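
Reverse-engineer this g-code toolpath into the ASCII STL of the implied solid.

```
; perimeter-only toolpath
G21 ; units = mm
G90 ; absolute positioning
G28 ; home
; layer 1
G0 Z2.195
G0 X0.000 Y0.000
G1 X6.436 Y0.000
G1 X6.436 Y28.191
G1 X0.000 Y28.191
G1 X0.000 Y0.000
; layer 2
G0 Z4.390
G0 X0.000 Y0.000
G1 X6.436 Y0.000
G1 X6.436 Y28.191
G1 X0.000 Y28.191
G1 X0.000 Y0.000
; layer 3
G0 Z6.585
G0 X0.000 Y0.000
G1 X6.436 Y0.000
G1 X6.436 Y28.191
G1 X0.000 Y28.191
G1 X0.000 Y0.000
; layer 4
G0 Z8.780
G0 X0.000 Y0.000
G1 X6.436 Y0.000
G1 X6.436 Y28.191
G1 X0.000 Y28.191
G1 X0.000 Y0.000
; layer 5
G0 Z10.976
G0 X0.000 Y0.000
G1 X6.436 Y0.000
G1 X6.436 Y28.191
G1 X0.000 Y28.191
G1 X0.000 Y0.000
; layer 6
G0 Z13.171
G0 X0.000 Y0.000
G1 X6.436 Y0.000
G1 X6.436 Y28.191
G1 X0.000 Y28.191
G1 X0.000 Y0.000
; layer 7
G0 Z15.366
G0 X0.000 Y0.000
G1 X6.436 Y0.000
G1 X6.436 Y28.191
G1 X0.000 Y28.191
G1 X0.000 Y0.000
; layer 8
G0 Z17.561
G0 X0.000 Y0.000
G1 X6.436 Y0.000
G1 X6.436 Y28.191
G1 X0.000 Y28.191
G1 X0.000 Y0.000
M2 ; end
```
solid part
  facet normal 0.0000 0.0000 -1.0000
    outer loop
      vertex 6.436 28.191 0.000
      vertex 6.436 0.000 0.000
      vertex 0.000 0.000 0.000
    endloop
  endfacet
  facet normal 0.0000 0.0000 -1.0000
    outer loop
      vertex 0.000 28.191 0.000
      vertex 6.436 28.191 0.000
      vertex 0.000 0.000 0.000
    endloop
  endfacet
  facet normal 0.0000 0.0000 1.0000
    outer loop
      vertex 0.000 0.000 17.561
      vertex 6.436 0.000 17.561
      vertex 6.436 28.191 17.561
    endloop
  endfacet
  facet normal 0.0000 0.0000 1.0000
    outer loop
      vertex 0.000 0.000 17.561
      vertex 6.436 28.191 17.561
      vertex 0.000 28.191 17.561
    endloop
  endfacet
  facet normal 0.0000 -1.0000 0.0000
    outer loop
      vertex 0.000 0.000 0.000
      vertex 6.436 0.000 0.000
      vertex 6.436 0.000 17.561
    endloop
  endfacet
  facet normal 0.0000 -1.0000 0.0000
    outer loop
      vertex 0.000 0.000 0.000
      vertex 6.436 0.000 17.561
      vertex 0.000 0.000 17.561
    endloop
  endfacet
  facet normal 0.0000 1.0000 0.0000
    outer loop
      vertex 6.436 28.191 17.561
      vertex 6.436 28.191 0.000
      vertex 0.000 28.191 0.000
    endloop
  endfacet
  facet normal 0.0000 1.0000 0.0000
    outer loop
      vertex 0.000 28.191 17.561
      vertex 6.436 28.191 17.561
      vertex 0.000 28.191 0.000
    endloop
  endfacet
  facet normal -1.0000 0.0000 0.0000
    outer loop
      vertex 0.000 28.191 17.561
      vertex 0.000 28.191 0.000
      vertex 0.000 0.000 0.000
    endloop
  endfacet
  facet normal -1.0000 0.0000 0.0000
    outer loop
      vertex 0.000 0.000 17.561
      vertex 0.000 28.191 17.561
      vertex 0.000 0.000 0.000
    endloop
  endfacet
  facet normal 1.0000 0.0000 0.0000
    outer loop
      vertex 6.436 0.000 0.000
      vertex 6.436 28.191 0.000
      vertex 6.436 28.191 17.561
    endloop
  endfacet
  facet normal 1.0000 0.0000 0.0000
    outer loop
      vertex 6.436 0.000 0.000
      vertex 6.436 28.191 17.561
      vertex 6.436 0.000 17.561
    endloop
  endfacet
endsolid part

The G0 Z moves step by Δz≈2.195 mm. Every layer's G1 loop is the same polygon, so the solid is a straight extrusion of it from z=0 to z≈17.6. Closing with flat bottom and top caps and triangulating gives 12 facets — a rectangular box, roughly 6.44 × 28.2 mm footprint and 17.6 mm tall.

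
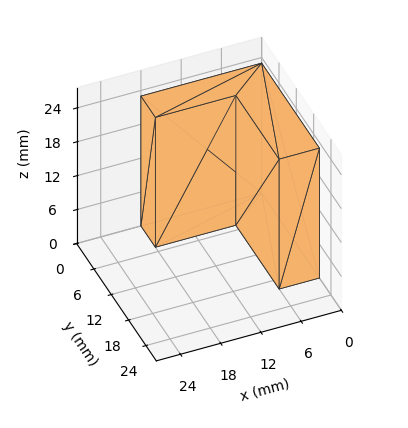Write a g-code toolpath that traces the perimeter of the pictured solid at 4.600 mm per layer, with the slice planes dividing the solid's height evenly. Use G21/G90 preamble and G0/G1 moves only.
Reading the render: the shape is an L-shaped prism: outer 18 × 20 mm, arm thicknesses ≈ 5 mm (horizontal) and 6 mm (vertical), extruded 23 mm in z (dimensions read to the nearest mm from the axis ticks). For the g-code, the solid's height is divided into equal slices at the stated Δz and each level perimeter traced with G1 moves after a G0 lift.

; perimeter-only toolpath
G21 ; units = mm
G90 ; absolute positioning
G28 ; home
; layer 1
G0 Z4.600
G0 X0.000 Y0.000
G1 X18.000 Y0.000
G1 X18.000 Y5.000
G1 X6.000 Y5.000
G1 X6.000 Y20.000
G1 X0.000 Y20.000
G1 X0.000 Y0.000
; layer 2
G0 Z9.200
G0 X0.000 Y0.000
G1 X18.000 Y0.000
G1 X18.000 Y5.000
G1 X6.000 Y5.000
G1 X6.000 Y20.000
G1 X0.000 Y20.000
G1 X0.000 Y0.000
; layer 3
G0 Z13.800
G0 X0.000 Y0.000
G1 X18.000 Y0.000
G1 X18.000 Y5.000
G1 X6.000 Y5.000
G1 X6.000 Y20.000
G1 X0.000 Y20.000
G1 X0.000 Y0.000
; layer 4
G0 Z18.400
G0 X0.000 Y0.000
G1 X18.000 Y0.000
G1 X18.000 Y5.000
G1 X6.000 Y5.000
G1 X6.000 Y20.000
G1 X0.000 Y20.000
G1 X0.000 Y0.000
; layer 5
G0 Z23.000
G0 X0.000 Y0.000
G1 X18.000 Y0.000
G1 X18.000 Y5.000
G1 X6.000 Y5.000
G1 X6.000 Y20.000
G1 X0.000 Y20.000
G1 X0.000 Y0.000
M2 ; end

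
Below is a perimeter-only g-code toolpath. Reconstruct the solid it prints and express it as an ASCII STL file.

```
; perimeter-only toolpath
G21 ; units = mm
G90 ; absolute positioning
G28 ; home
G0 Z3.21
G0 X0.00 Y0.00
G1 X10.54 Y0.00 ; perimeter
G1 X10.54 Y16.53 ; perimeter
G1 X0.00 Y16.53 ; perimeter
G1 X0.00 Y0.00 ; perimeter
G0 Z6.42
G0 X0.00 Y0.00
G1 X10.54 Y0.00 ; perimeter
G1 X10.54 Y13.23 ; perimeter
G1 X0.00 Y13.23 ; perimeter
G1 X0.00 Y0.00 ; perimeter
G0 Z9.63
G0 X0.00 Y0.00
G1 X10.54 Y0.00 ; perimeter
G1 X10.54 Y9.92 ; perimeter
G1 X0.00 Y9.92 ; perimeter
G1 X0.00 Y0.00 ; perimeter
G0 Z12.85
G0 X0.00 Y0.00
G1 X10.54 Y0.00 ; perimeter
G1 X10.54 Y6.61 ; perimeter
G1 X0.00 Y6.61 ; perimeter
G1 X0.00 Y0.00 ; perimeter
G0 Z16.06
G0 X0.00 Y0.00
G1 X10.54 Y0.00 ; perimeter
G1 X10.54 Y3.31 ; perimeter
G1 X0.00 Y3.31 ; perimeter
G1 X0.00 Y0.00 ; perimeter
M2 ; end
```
solid part
  facet normal 0.0000 0.0000 -1.0000
    outer loop
      vertex 10.54 19.84 0.00
      vertex 10.54 0.00 0.00
      vertex 0.00 0.00 0.00
    endloop
  endfacet
  facet normal 0.0000 0.0000 -1.0000
    outer loop
      vertex 0.00 19.84 0.00
      vertex 10.54 19.84 0.00
      vertex 0.00 0.00 0.00
    endloop
  endfacet
  facet normal 0.0000 -1.0000 0.0000
    outer loop
      vertex 0.00 0.00 0.00
      vertex 10.54 0.00 0.00
      vertex 10.54 0.00 19.27
    endloop
  endfacet
  facet normal 0.0000 -1.0000 0.0000
    outer loop
      vertex 0.00 0.00 0.00
      vertex 10.54 0.00 19.27
      vertex 0.00 0.00 19.27
    endloop
  endfacet
  facet normal 0.0000 0.6967 0.7173
    outer loop
      vertex 0.00 0.00 19.27
      vertex 10.54 0.00 19.27
      vertex 10.54 19.84 0.00
    endloop
  endfacet
  facet normal 0.0000 0.6967 0.7173
    outer loop
      vertex 0.00 0.00 19.27
      vertex 10.54 19.84 0.00
      vertex 0.00 19.84 0.00
    endloop
  endfacet
  facet normal -1.0000 0.0000 0.0000
    outer loop
      vertex 0.00 0.00 19.27
      vertex 0.00 19.84 0.00
      vertex 0.00 0.00 0.00
    endloop
  endfacet
  facet normal 1.0000 0.0000 0.0000
    outer loop
      vertex 10.54 0.00 0.00
      vertex 10.54 19.84 0.00
      vertex 10.54 0.00 19.27
    endloop
  endfacet
endsolid part

The G0 Z moves step by Δz≈3.21 mm. The G1 loops shrink linearly with z, so the solid tapers from its base footprint up to z≈19.3. Closing with a flat bottom cap and the tapered top and triangulating gives 8 facets — a wedge (ramp): 10.5 × 19.8 mm base, rising to 19.3 mm along the y=0 edge and sloping linearly to z=0 at y=19.8.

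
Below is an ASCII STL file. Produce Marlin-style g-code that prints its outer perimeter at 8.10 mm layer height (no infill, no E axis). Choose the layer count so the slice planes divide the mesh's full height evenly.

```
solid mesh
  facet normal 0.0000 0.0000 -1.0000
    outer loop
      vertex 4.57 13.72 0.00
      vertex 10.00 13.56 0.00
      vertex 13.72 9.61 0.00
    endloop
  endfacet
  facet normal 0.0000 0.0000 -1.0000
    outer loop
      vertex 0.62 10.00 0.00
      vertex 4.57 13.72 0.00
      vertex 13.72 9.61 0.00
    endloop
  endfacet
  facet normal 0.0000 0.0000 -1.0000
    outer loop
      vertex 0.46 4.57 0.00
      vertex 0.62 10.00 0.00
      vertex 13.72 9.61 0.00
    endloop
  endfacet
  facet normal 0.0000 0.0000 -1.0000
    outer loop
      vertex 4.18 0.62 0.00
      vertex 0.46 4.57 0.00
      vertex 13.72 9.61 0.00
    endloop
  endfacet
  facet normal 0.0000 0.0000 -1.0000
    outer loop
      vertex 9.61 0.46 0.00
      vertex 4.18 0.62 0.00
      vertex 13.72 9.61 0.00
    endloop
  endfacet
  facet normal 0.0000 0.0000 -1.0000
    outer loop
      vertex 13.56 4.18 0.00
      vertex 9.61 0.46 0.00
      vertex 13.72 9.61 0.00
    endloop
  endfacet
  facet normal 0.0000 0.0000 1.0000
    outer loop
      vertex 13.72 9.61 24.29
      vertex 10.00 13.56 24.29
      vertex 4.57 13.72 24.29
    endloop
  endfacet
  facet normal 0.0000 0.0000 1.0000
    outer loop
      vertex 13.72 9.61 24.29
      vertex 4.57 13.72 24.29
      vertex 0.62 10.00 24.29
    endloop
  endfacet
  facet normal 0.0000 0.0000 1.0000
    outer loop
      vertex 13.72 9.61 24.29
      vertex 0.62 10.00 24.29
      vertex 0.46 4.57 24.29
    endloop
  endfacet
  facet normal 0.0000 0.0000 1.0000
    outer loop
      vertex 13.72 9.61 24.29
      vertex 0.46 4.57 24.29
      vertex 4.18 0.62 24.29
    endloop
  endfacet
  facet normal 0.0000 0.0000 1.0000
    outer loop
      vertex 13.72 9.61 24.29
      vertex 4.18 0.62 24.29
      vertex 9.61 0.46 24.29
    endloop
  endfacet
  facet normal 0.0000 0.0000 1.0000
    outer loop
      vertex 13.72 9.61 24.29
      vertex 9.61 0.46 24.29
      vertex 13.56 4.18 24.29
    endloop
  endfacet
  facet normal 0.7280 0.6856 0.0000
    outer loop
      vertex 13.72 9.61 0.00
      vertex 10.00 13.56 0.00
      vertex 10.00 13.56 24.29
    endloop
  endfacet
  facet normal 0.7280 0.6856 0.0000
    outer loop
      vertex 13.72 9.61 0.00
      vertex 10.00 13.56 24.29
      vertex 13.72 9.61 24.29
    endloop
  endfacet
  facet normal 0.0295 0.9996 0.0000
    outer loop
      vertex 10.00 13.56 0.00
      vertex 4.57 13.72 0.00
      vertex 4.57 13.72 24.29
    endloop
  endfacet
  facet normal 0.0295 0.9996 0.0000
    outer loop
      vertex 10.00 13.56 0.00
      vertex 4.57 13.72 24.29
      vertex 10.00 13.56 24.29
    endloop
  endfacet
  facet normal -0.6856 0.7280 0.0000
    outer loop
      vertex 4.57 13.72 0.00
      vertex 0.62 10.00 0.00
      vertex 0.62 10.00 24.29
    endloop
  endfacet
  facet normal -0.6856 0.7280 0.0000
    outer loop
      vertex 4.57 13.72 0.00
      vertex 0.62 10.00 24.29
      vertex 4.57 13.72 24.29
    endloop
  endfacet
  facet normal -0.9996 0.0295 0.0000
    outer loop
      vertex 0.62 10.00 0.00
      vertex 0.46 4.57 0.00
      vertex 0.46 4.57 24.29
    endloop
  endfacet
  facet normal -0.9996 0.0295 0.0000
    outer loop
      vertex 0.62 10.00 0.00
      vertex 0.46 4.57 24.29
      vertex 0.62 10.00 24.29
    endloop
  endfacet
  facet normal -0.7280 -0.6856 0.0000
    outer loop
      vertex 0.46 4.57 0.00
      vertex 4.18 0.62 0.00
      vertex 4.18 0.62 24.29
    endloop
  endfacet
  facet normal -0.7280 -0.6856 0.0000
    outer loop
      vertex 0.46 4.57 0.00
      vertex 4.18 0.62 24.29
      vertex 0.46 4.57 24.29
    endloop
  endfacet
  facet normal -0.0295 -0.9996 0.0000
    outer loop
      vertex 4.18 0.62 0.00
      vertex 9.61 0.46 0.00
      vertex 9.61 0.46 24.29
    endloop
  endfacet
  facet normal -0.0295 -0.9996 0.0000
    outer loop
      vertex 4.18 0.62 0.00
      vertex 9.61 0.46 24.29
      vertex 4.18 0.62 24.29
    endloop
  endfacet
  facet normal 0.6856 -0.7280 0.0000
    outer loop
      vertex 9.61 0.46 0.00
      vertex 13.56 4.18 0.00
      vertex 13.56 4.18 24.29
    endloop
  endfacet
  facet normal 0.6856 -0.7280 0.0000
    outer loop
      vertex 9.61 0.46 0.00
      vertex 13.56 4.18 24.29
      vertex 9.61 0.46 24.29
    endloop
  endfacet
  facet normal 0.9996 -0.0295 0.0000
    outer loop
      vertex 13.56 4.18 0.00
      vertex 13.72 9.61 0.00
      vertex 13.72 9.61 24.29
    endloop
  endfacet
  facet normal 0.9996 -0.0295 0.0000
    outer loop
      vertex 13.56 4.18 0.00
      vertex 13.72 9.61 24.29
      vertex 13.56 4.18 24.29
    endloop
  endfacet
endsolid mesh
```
; perimeter-only toolpath
G21 ; units = mm
G90 ; absolute positioning
G28 ; home
; layer 1
G0 Z8.10
G0 X13.72 Y9.61
G1 X10.00 Y13.56
G1 X4.57 Y13.72
G1 X0.62 Y10.00
G1 X0.46 Y4.57
G1 X4.18 Y0.62
G1 X9.61 Y0.46
G1 X13.56 Y4.18
G1 X13.72 Y9.61
; layer 2
G0 Z16.19
G0 X13.72 Y9.61
G1 X10.00 Y13.56
G1 X4.57 Y13.72
G1 X0.62 Y10.00
G1 X0.46 Y4.57
G1 X4.18 Y0.62
G1 X9.61 Y0.46
G1 X13.56 Y4.18
G1 X13.72 Y9.61
; layer 3
G0 Z24.29
G0 X13.72 Y9.61
G1 X10.00 Y13.56
G1 X4.57 Y13.72
G1 X0.62 Y10.00
G1 X0.46 Y4.57
G1 X4.18 Y0.62
G1 X9.61 Y0.46
G1 X13.56 Y4.18
G1 X13.72 Y9.61
M2 ; end

The solid is a regular 8-sided prism (a cylinder approximated with 8 flat sides), circumscribed radius ≈ 7.09 mm, height ≈ 24.3 mm. Slicing at Δz = 8.10 mm — 3 equal slices spanning the solid's height, so layer i sits at z = i·h/3 — gives 3 non-empty perimeters. Each is a 8-segment closed polygon; G0 lifts to the layer z and rapids to the start vertex, then G1 traces the edges.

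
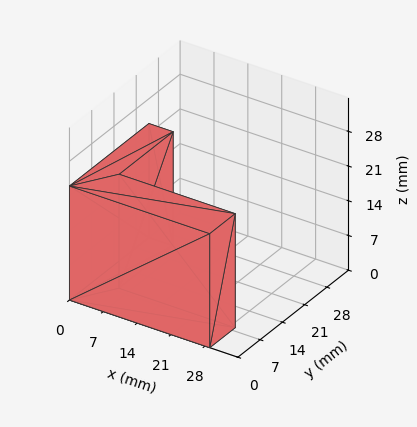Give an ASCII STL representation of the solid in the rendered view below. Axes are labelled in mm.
Reading the render: the shape is an L-shaped prism: outer 29 × 25 mm, arm thicknesses ≈ 8 mm (horizontal) and 5 mm (vertical), extruded 23 mm in z (dimensions read to the nearest mm from the axis ticks). For the STL, each face is triangulated and given an outward normal.

solid part
  facet normal 0.0000 0.0000 -1.0000
    outer loop
      vertex 29.00 8.00 0.00
      vertex 29.00 0.00 0.00
      vertex 0.00 0.00 0.00
    endloop
  endfacet
  facet normal 0.0000 0.0000 -1.0000
    outer loop
      vertex 5.00 8.00 0.00
      vertex 29.00 8.00 0.00
      vertex 0.00 0.00 0.00
    endloop
  endfacet
  facet normal 0.0000 0.0000 -1.0000
    outer loop
      vertex 5.00 25.00 0.00
      vertex 5.00 8.00 0.00
      vertex 0.00 0.00 0.00
    endloop
  endfacet
  facet normal 0.0000 0.0000 -1.0000
    outer loop
      vertex 0.00 25.00 0.00
      vertex 5.00 25.00 0.00
      vertex 0.00 0.00 0.00
    endloop
  endfacet
  facet normal 0.0000 0.0000 1.0000
    outer loop
      vertex 0.00 0.00 23.00
      vertex 29.00 0.00 23.00
      vertex 29.00 8.00 23.00
    endloop
  endfacet
  facet normal 0.0000 0.0000 1.0000
    outer loop
      vertex 0.00 0.00 23.00
      vertex 29.00 8.00 23.00
      vertex 5.00 8.00 23.00
    endloop
  endfacet
  facet normal 0.0000 0.0000 1.0000
    outer loop
      vertex 0.00 0.00 23.00
      vertex 5.00 8.00 23.00
      vertex 5.00 25.00 23.00
    endloop
  endfacet
  facet normal 0.0000 0.0000 1.0000
    outer loop
      vertex 0.00 0.00 23.00
      vertex 5.00 25.00 23.00
      vertex 0.00 25.00 23.00
    endloop
  endfacet
  facet normal 0.0000 -1.0000 0.0000
    outer loop
      vertex 0.00 0.00 0.00
      vertex 29.00 0.00 0.00
      vertex 29.00 0.00 23.00
    endloop
  endfacet
  facet normal 0.0000 -1.0000 0.0000
    outer loop
      vertex 0.00 0.00 0.00
      vertex 29.00 0.00 23.00
      vertex 0.00 0.00 23.00
    endloop
  endfacet
  facet normal 1.0000 0.0000 0.0000
    outer loop
      vertex 29.00 0.00 0.00
      vertex 29.00 8.00 0.00
      vertex 29.00 8.00 23.00
    endloop
  endfacet
  facet normal 1.0000 0.0000 0.0000
    outer loop
      vertex 29.00 0.00 0.00
      vertex 29.00 8.00 23.00
      vertex 29.00 0.00 23.00
    endloop
  endfacet
  facet normal 0.0000 1.0000 0.0000
    outer loop
      vertex 29.00 8.00 0.00
      vertex 5.00 8.00 0.00
      vertex 5.00 8.00 23.00
    endloop
  endfacet
  facet normal 0.0000 1.0000 0.0000
    outer loop
      vertex 29.00 8.00 0.00
      vertex 5.00 8.00 23.00
      vertex 29.00 8.00 23.00
    endloop
  endfacet
  facet normal 1.0000 0.0000 0.0000
    outer loop
      vertex 5.00 8.00 0.00
      vertex 5.00 25.00 0.00
      vertex 5.00 25.00 23.00
    endloop
  endfacet
  facet normal 1.0000 0.0000 0.0000
    outer loop
      vertex 5.00 8.00 0.00
      vertex 5.00 25.00 23.00
      vertex 5.00 8.00 23.00
    endloop
  endfacet
  facet normal 0.0000 1.0000 0.0000
    outer loop
      vertex 5.00 25.00 0.00
      vertex 0.00 25.00 0.00
      vertex 0.00 25.00 23.00
    endloop
  endfacet
  facet normal 0.0000 1.0000 0.0000
    outer loop
      vertex 5.00 25.00 0.00
      vertex 0.00 25.00 23.00
      vertex 5.00 25.00 23.00
    endloop
  endfacet
  facet normal -1.0000 0.0000 0.0000
    outer loop
      vertex 0.00 25.00 0.00
      vertex 0.00 0.00 0.00
      vertex 0.00 0.00 23.00
    endloop
  endfacet
  facet normal -1.0000 0.0000 0.0000
    outer loop
      vertex 0.00 25.00 0.00
      vertex 0.00 0.00 23.00
      vertex 0.00 25.00 23.00
    endloop
  endfacet
endsolid part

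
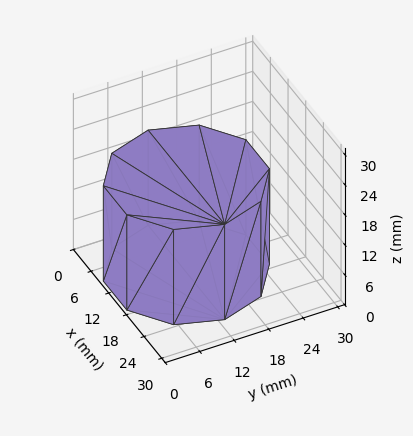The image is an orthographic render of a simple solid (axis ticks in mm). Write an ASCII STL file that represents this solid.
Reading the render: the shape is a regular 10-sided prism (a cylinder approximated with 10 flat sides), circumscribed radius ≈ 13 mm, height ≈ 19 mm (dimensions read to the nearest mm from the axis ticks). For the STL, each face is triangulated and given an outward normal.

solid part
  facet normal 0.0000 0.0000 -1.0000
    outer loop
      vertex 17.0 25.4 0.0
      vertex 23.5 20.6 0.0
      vertex 26.0 13.0 0.0
    endloop
  endfacet
  facet normal 0.0000 0.0000 -1.0000
    outer loop
      vertex 9.0 25.4 0.0
      vertex 17.0 25.4 0.0
      vertex 26.0 13.0 0.0
    endloop
  endfacet
  facet normal 0.0000 0.0000 -1.0000
    outer loop
      vertex 2.5 20.6 0.0
      vertex 9.0 25.4 0.0
      vertex 26.0 13.0 0.0
    endloop
  endfacet
  facet normal 0.0000 0.0000 -1.0000
    outer loop
      vertex 0.0 13.0 0.0
      vertex 2.5 20.6 0.0
      vertex 26.0 13.0 0.0
    endloop
  endfacet
  facet normal 0.0000 0.0000 -1.0000
    outer loop
      vertex 2.5 5.4 0.0
      vertex 0.0 13.0 0.0
      vertex 26.0 13.0 0.0
    endloop
  endfacet
  facet normal 0.0000 0.0000 -1.0000
    outer loop
      vertex 9.0 0.6 0.0
      vertex 2.5 5.4 0.0
      vertex 26.0 13.0 0.0
    endloop
  endfacet
  facet normal 0.0000 0.0000 -1.0000
    outer loop
      vertex 17.0 0.6 0.0
      vertex 9.0 0.6 0.0
      vertex 26.0 13.0 0.0
    endloop
  endfacet
  facet normal 0.0000 0.0000 -1.0000
    outer loop
      vertex 23.5 5.4 0.0
      vertex 17.0 0.6 0.0
      vertex 26.0 13.0 0.0
    endloop
  endfacet
  facet normal 0.0000 0.0000 1.0000
    outer loop
      vertex 26.0 13.0 19.0
      vertex 23.5 20.6 19.0
      vertex 17.0 25.4 19.0
    endloop
  endfacet
  facet normal 0.0000 0.0000 1.0000
    outer loop
      vertex 26.0 13.0 19.0
      vertex 17.0 25.4 19.0
      vertex 9.0 25.4 19.0
    endloop
  endfacet
  facet normal 0.0000 0.0000 1.0000
    outer loop
      vertex 26.0 13.0 19.0
      vertex 9.0 25.4 19.0
      vertex 2.5 20.6 19.0
    endloop
  endfacet
  facet normal 0.0000 0.0000 1.0000
    outer loop
      vertex 26.0 13.0 19.0
      vertex 2.5 20.6 19.0
      vertex 0.0 13.0 19.0
    endloop
  endfacet
  facet normal 0.0000 0.0000 1.0000
    outer loop
      vertex 26.0 13.0 19.0
      vertex 0.0 13.0 19.0
      vertex 2.5 5.4 19.0
    endloop
  endfacet
  facet normal 0.0000 0.0000 1.0000
    outer loop
      vertex 26.0 13.0 19.0
      vertex 2.5 5.4 19.0
      vertex 9.0 0.6 19.0
    endloop
  endfacet
  facet normal 0.0000 0.0000 1.0000
    outer loop
      vertex 26.0 13.0 19.0
      vertex 9.0 0.6 19.0
      vertex 17.0 0.6 19.0
    endloop
  endfacet
  facet normal 0.0000 0.0000 1.0000
    outer loop
      vertex 26.0 13.0 19.0
      vertex 17.0 0.6 19.0
      vertex 23.5 5.4 19.0
    endloop
  endfacet
  facet normal 0.9499 0.3125 0.0000
    outer loop
      vertex 26.0 13.0 0.0
      vertex 23.5 20.6 0.0
      vertex 23.5 20.6 19.0
    endloop
  endfacet
  facet normal 0.9499 0.3125 0.0000
    outer loop
      vertex 26.0 13.0 0.0
      vertex 23.5 20.6 19.0
      vertex 26.0 13.0 19.0
    endloop
  endfacet
  facet normal 0.5940 0.8044 0.0000
    outer loop
      vertex 23.5 20.6 0.0
      vertex 17.0 25.4 0.0
      vertex 17.0 25.4 19.0
    endloop
  endfacet
  facet normal 0.5940 0.8044 0.0000
    outer loop
      vertex 23.5 20.6 0.0
      vertex 17.0 25.4 19.0
      vertex 23.5 20.6 19.0
    endloop
  endfacet
  facet normal 0.0000 1.0000 0.0000
    outer loop
      vertex 17.0 25.4 0.0
      vertex 9.0 25.4 0.0
      vertex 9.0 25.4 19.0
    endloop
  endfacet
  facet normal 0.0000 1.0000 0.0000
    outer loop
      vertex 17.0 25.4 0.0
      vertex 9.0 25.4 19.0
      vertex 17.0 25.4 19.0
    endloop
  endfacet
  facet normal -0.5940 0.8044 0.0000
    outer loop
      vertex 9.0 25.4 0.0
      vertex 2.5 20.6 0.0
      vertex 2.5 20.6 19.0
    endloop
  endfacet
  facet normal -0.5940 0.8044 0.0000
    outer loop
      vertex 9.0 25.4 0.0
      vertex 2.5 20.6 19.0
      vertex 9.0 25.4 19.0
    endloop
  endfacet
  facet normal -0.9499 0.3125 0.0000
    outer loop
      vertex 2.5 20.6 0.0
      vertex 0.0 13.0 0.0
      vertex 0.0 13.0 19.0
    endloop
  endfacet
  facet normal -0.9499 0.3125 0.0000
    outer loop
      vertex 2.5 20.6 0.0
      vertex 0.0 13.0 19.0
      vertex 2.5 20.6 19.0
    endloop
  endfacet
  facet normal -0.9499 -0.3125 0.0000
    outer loop
      vertex 0.0 13.0 0.0
      vertex 2.5 5.4 0.0
      vertex 2.5 5.4 19.0
    endloop
  endfacet
  facet normal -0.9499 -0.3125 0.0000
    outer loop
      vertex 0.0 13.0 0.0
      vertex 2.5 5.4 19.0
      vertex 0.0 13.0 19.0
    endloop
  endfacet
  facet normal -0.5940 -0.8044 0.0000
    outer loop
      vertex 2.5 5.4 0.0
      vertex 9.0 0.6 0.0
      vertex 9.0 0.6 19.0
    endloop
  endfacet
  facet normal -0.5940 -0.8044 0.0000
    outer loop
      vertex 2.5 5.4 0.0
      vertex 9.0 0.6 19.0
      vertex 2.5 5.4 19.0
    endloop
  endfacet
  facet normal 0.0000 -1.0000 0.0000
    outer loop
      vertex 9.0 0.6 0.0
      vertex 17.0 0.6 0.0
      vertex 17.0 0.6 19.0
    endloop
  endfacet
  facet normal 0.0000 -1.0000 0.0000
    outer loop
      vertex 9.0 0.6 0.0
      vertex 17.0 0.6 19.0
      vertex 9.0 0.6 19.0
    endloop
  endfacet
  facet normal 0.5940 -0.8044 0.0000
    outer loop
      vertex 17.0 0.6 0.0
      vertex 23.5 5.4 0.0
      vertex 23.5 5.4 19.0
    endloop
  endfacet
  facet normal 0.5940 -0.8044 0.0000
    outer loop
      vertex 17.0 0.6 0.0
      vertex 23.5 5.4 19.0
      vertex 17.0 0.6 19.0
    endloop
  endfacet
  facet normal 0.9499 -0.3125 0.0000
    outer loop
      vertex 23.5 5.4 0.0
      vertex 26.0 13.0 0.0
      vertex 26.0 13.0 19.0
    endloop
  endfacet
  facet normal 0.9499 -0.3125 0.0000
    outer loop
      vertex 23.5 5.4 0.0
      vertex 26.0 13.0 19.0
      vertex 23.5 5.4 19.0
    endloop
  endfacet
endsolid part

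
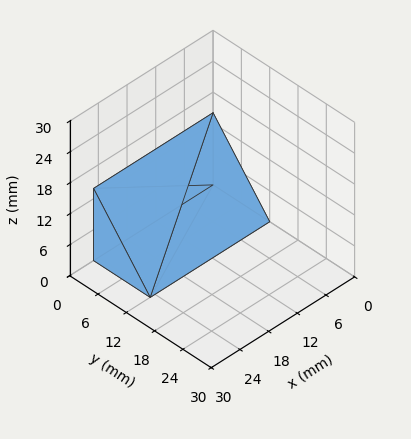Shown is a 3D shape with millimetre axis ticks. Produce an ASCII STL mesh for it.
Reading the render: the shape is a wedge (ramp): 25 × 12 mm base, rising to 14 mm along the y=0 edge and sloping linearly to z=0 at y=12 (dimensions read to the nearest mm from the axis ticks). For the STL, each face is triangulated and given an outward normal.

solid part
  facet normal 0.0000 0.0000 -1.0000
    outer loop
      vertex 25.0 12.0 0.0
      vertex 25.0 0.0 0.0
      vertex 0.0 0.0 0.0
    endloop
  endfacet
  facet normal 0.0000 0.0000 -1.0000
    outer loop
      vertex 0.0 12.0 0.0
      vertex 25.0 12.0 0.0
      vertex 0.0 0.0 0.0
    endloop
  endfacet
  facet normal 0.0000 -1.0000 0.0000
    outer loop
      vertex 0.0 0.0 0.0
      vertex 25.0 0.0 0.0
      vertex 25.0 0.0 14.0
    endloop
  endfacet
  facet normal 0.0000 -1.0000 0.0000
    outer loop
      vertex 0.0 0.0 0.0
      vertex 25.0 0.0 14.0
      vertex 0.0 0.0 14.0
    endloop
  endfacet
  facet normal 0.0000 0.7593 0.6508
    outer loop
      vertex 0.0 0.0 14.0
      vertex 25.0 0.0 14.0
      vertex 25.0 12.0 0.0
    endloop
  endfacet
  facet normal 0.0000 0.7593 0.6508
    outer loop
      vertex 0.0 0.0 14.0
      vertex 25.0 12.0 0.0
      vertex 0.0 12.0 0.0
    endloop
  endfacet
  facet normal -1.0000 0.0000 0.0000
    outer loop
      vertex 0.0 0.0 14.0
      vertex 0.0 12.0 0.0
      vertex 0.0 0.0 0.0
    endloop
  endfacet
  facet normal 1.0000 0.0000 0.0000
    outer loop
      vertex 25.0 0.0 0.0
      vertex 25.0 12.0 0.0
      vertex 25.0 0.0 14.0
    endloop
  endfacet
endsolid part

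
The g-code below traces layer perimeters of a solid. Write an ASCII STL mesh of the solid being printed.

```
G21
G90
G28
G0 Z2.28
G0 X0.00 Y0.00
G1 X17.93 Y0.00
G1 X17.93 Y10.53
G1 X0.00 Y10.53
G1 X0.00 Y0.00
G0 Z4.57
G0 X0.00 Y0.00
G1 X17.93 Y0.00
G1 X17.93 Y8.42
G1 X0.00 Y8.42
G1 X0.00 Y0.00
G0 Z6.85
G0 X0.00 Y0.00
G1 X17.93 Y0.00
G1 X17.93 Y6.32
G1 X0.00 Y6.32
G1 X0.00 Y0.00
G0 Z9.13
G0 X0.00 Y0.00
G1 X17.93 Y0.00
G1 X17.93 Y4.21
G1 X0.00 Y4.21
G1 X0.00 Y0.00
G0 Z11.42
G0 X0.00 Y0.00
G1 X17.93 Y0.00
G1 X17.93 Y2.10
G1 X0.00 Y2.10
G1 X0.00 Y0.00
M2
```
solid part
  facet normal 0.0000 0.0000 -1.0000
    outer loop
      vertex 17.93 12.63 0.00
      vertex 17.93 0.00 0.00
      vertex 0.00 0.00 0.00
    endloop
  endfacet
  facet normal 0.0000 0.0000 -1.0000
    outer loop
      vertex 0.00 12.63 0.00
      vertex 17.93 12.63 0.00
      vertex 0.00 0.00 0.00
    endloop
  endfacet
  facet normal 0.0000 -1.0000 0.0000
    outer loop
      vertex 0.00 0.00 0.00
      vertex 17.93 0.00 0.00
      vertex 17.93 0.00 13.70
    endloop
  endfacet
  facet normal 0.0000 -1.0000 0.0000
    outer loop
      vertex 0.00 0.00 0.00
      vertex 17.93 0.00 13.70
      vertex 0.00 0.00 13.70
    endloop
  endfacet
  facet normal 0.0000 0.7352 0.6778
    outer loop
      vertex 0.00 0.00 13.70
      vertex 17.93 0.00 13.70
      vertex 17.93 12.63 0.00
    endloop
  endfacet
  facet normal 0.0000 0.7352 0.6778
    outer loop
      vertex 0.00 0.00 13.70
      vertex 17.93 12.63 0.00
      vertex 0.00 12.63 0.00
    endloop
  endfacet
  facet normal -1.0000 0.0000 0.0000
    outer loop
      vertex 0.00 0.00 13.70
      vertex 0.00 12.63 0.00
      vertex 0.00 0.00 0.00
    endloop
  endfacet
  facet normal 1.0000 0.0000 0.0000
    outer loop
      vertex 17.93 0.00 0.00
      vertex 17.93 12.63 0.00
      vertex 17.93 0.00 13.70
    endloop
  endfacet
endsolid part

The G0 Z moves step by Δz≈2.28 mm. The G1 loops shrink linearly with z, so the solid tapers from its base footprint up to z≈13.7. Closing with a flat bottom cap and the tapered top and triangulating gives 8 facets — a wedge (ramp): 17.9 × 12.6 mm base, rising to 13.7 mm along the y=0 edge and sloping linearly to z=0 at y=12.6.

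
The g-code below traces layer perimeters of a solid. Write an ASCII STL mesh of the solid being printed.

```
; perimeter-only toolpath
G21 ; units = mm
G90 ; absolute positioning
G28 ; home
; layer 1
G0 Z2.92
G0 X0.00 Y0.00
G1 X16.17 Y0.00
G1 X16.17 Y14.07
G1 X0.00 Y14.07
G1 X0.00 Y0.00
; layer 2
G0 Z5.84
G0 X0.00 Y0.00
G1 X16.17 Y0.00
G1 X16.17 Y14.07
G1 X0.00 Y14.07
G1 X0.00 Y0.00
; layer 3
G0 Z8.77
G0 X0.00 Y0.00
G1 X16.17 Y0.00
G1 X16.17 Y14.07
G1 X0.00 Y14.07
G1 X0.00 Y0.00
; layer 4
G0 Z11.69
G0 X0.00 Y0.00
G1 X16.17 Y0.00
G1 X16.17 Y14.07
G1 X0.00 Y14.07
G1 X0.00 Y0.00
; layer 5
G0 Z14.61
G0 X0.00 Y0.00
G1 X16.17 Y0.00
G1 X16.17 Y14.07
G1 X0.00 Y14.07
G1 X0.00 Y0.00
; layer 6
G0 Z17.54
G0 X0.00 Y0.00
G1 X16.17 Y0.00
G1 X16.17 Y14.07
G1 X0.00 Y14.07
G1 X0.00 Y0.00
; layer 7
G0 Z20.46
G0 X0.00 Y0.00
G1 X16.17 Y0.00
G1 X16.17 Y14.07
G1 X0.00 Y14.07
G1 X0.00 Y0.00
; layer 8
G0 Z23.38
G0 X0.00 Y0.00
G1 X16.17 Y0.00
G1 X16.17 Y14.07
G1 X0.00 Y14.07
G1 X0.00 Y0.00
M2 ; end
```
solid part
  facet normal 0.0000 0.0000 -1.0000
    outer loop
      vertex 16.17 14.07 0.00
      vertex 16.17 0.00 0.00
      vertex 0.00 0.00 0.00
    endloop
  endfacet
  facet normal 0.0000 0.0000 -1.0000
    outer loop
      vertex 0.00 14.07 0.00
      vertex 16.17 14.07 0.00
      vertex 0.00 0.00 0.00
    endloop
  endfacet
  facet normal 0.0000 0.0000 1.0000
    outer loop
      vertex 0.00 0.00 23.38
      vertex 16.17 0.00 23.38
      vertex 16.17 14.07 23.38
    endloop
  endfacet
  facet normal 0.0000 0.0000 1.0000
    outer loop
      vertex 0.00 0.00 23.38
      vertex 16.17 14.07 23.38
      vertex 0.00 14.07 23.38
    endloop
  endfacet
  facet normal 0.0000 -1.0000 0.0000
    outer loop
      vertex 0.00 0.00 0.00
      vertex 16.17 0.00 0.00
      vertex 16.17 0.00 23.38
    endloop
  endfacet
  facet normal 0.0000 -1.0000 0.0000
    outer loop
      vertex 0.00 0.00 0.00
      vertex 16.17 0.00 23.38
      vertex 0.00 0.00 23.38
    endloop
  endfacet
  facet normal 0.0000 1.0000 0.0000
    outer loop
      vertex 16.17 14.07 23.38
      vertex 16.17 14.07 0.00
      vertex 0.00 14.07 0.00
    endloop
  endfacet
  facet normal 0.0000 1.0000 0.0000
    outer loop
      vertex 0.00 14.07 23.38
      vertex 16.17 14.07 23.38
      vertex 0.00 14.07 0.00
    endloop
  endfacet
  facet normal -1.0000 0.0000 0.0000
    outer loop
      vertex 0.00 14.07 23.38
      vertex 0.00 14.07 0.00
      vertex 0.00 0.00 0.00
    endloop
  endfacet
  facet normal -1.0000 0.0000 0.0000
    outer loop
      vertex 0.00 0.00 23.38
      vertex 0.00 14.07 23.38
      vertex 0.00 0.00 0.00
    endloop
  endfacet
  facet normal 1.0000 0.0000 0.0000
    outer loop
      vertex 16.17 0.00 0.00
      vertex 16.17 14.07 0.00
      vertex 16.17 14.07 23.38
    endloop
  endfacet
  facet normal 1.0000 0.0000 0.0000
    outer loop
      vertex 16.17 0.00 0.00
      vertex 16.17 14.07 23.38
      vertex 16.17 0.00 23.38
    endloop
  endfacet
endsolid part

The G0 Z moves step by Δz≈2.92 mm. Every layer's G1 loop is the same polygon, so the solid is a straight extrusion of it from z=0 to z≈23.4. Closing with flat bottom and top caps and triangulating gives 12 facets — a rectangular box, roughly 16.2 × 14.1 mm footprint and 23.4 mm tall.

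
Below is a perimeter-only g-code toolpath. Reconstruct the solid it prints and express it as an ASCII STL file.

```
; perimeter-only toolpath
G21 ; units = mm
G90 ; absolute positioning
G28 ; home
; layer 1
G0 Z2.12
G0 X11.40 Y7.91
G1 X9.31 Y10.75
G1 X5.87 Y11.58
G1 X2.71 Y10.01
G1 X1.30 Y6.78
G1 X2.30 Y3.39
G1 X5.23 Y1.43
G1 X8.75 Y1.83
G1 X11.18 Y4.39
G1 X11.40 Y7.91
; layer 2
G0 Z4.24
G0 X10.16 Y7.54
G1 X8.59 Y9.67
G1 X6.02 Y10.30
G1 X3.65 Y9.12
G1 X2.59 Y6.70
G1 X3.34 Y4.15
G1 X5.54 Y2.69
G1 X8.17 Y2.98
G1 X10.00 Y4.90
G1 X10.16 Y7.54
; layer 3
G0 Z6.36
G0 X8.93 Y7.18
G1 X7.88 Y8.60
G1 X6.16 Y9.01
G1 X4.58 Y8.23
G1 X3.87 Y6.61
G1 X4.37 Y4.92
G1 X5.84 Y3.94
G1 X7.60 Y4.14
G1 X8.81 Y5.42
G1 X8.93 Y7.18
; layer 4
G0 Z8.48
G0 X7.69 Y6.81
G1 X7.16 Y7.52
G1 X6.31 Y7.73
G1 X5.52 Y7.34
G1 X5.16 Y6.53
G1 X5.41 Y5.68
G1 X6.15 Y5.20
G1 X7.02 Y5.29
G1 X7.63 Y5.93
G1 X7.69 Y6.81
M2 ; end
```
solid part
  facet normal 0.0000 0.0000 -1.0000
    outer loop
      vertex 5.73 12.86 0.00
      vertex 10.02 11.82 0.00
      vertex 12.64 8.27 0.00
    endloop
  endfacet
  facet normal 0.0000 0.0000 -1.0000
    outer loop
      vertex 1.78 10.90 0.00
      vertex 5.73 12.86 0.00
      vertex 12.64 8.27 0.00
    endloop
  endfacet
  facet normal 0.0000 0.0000 -1.0000
    outer loop
      vertex 0.01 6.86 0.00
      vertex 1.78 10.90 0.00
      vertex 12.64 8.27 0.00
    endloop
  endfacet
  facet normal 0.0000 0.0000 -1.0000
    outer loop
      vertex 1.26 2.62 0.00
      vertex 0.01 6.86 0.00
      vertex 12.64 8.27 0.00
    endloop
  endfacet
  facet normal 0.0000 0.0000 -1.0000
    outer loop
      vertex 4.93 0.18 0.00
      vertex 1.26 2.62 0.00
      vertex 12.64 8.27 0.00
    endloop
  endfacet
  facet normal 0.0000 0.0000 -1.0000
    outer loop
      vertex 9.32 0.67 0.00
      vertex 4.93 0.18 0.00
      vertex 12.64 8.27 0.00
    endloop
  endfacet
  facet normal 0.0000 0.0000 -1.0000
    outer loop
      vertex 12.36 3.87 0.00
      vertex 9.32 0.67 0.00
      vertex 12.64 8.27 0.00
    endloop
  endfacet
  facet normal 0.6985 0.5155 0.4964
    outer loop
      vertex 12.64 8.27 0.00
      vertex 10.02 11.82 0.00
      vertex 6.45 6.45 10.60
    endloop
  endfacet
  facet normal 0.2045 0.8437 0.4963
    outer loop
      vertex 10.02 11.82 0.00
      vertex 5.73 12.86 0.00
      vertex 6.45 6.45 10.60
    endloop
  endfacet
  facet normal -0.3858 0.7776 0.4964
    outer loop
      vertex 5.73 12.86 0.00
      vertex 1.78 10.90 0.00
      vertex 6.45 6.45 10.60
    endloop
  endfacet
  facet normal -0.7951 0.3483 0.4965
    outer loop
      vertex 1.78 10.90 0.00
      vertex 0.01 6.86 0.00
      vertex 6.45 6.45 10.60
    endloop
  endfacet
  facet normal -0.8327 -0.2455 0.4964
    outer loop
      vertex 0.01 6.86 0.00
      vertex 1.26 2.62 0.00
      vertex 6.45 6.45 10.60
    endloop
  endfacet
  facet normal -0.4806 -0.7229 0.4965
    outer loop
      vertex 1.26 2.62 0.00
      vertex 4.93 0.18 0.00
      vertex 6.45 6.45 10.60
    endloop
  endfacet
  facet normal 0.0963 -0.8627 0.4965
    outer loop
      vertex 4.93 0.18 0.00
      vertex 9.32 0.67 0.00
      vertex 6.45 6.45 10.60
    endloop
  endfacet
  facet normal 0.6294 -0.5979 0.4964
    outer loop
      vertex 9.32 0.67 0.00
      vertex 12.36 3.87 0.00
      vertex 6.45 6.45 10.60
    endloop
  endfacet
  facet normal 0.8663 -0.0551 0.4964
    outer loop
      vertex 12.36 3.87 0.00
      vertex 12.64 8.27 0.00
      vertex 6.45 6.45 10.60
    endloop
  endfacet
endsolid part

The G0 Z moves step by Δz≈2.12 mm. The G1 loops shrink linearly with z, so the solid tapers from its base footprint up to z≈10.6. Closing with a flat bottom cap and the tapered top and triangulating gives 16 facets — a regular 9-sided pyramid, base circumscribed radius ≈ 6.45 mm, apex at z ≈ 10.6 mm.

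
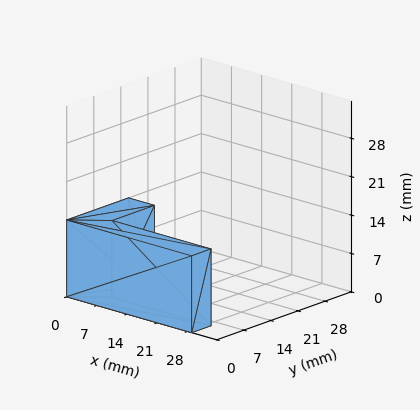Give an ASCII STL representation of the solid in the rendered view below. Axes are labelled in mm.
Reading the render: the shape is an L-shaped prism: outer 29 × 16 mm, arm thicknesses ≈ 5 mm (horizontal) and 6 mm (vertical), extruded 14 mm in z (dimensions read to the nearest mm from the axis ticks). For the STL, each face is triangulated and given an outward normal.

solid part
  facet normal 0.0000 0.0000 -1.0000
    outer loop
      vertex 29.0 5.0 0.0
      vertex 29.0 0.0 0.0
      vertex 0.0 0.0 0.0
    endloop
  endfacet
  facet normal 0.0000 0.0000 -1.0000
    outer loop
      vertex 6.0 5.0 0.0
      vertex 29.0 5.0 0.0
      vertex 0.0 0.0 0.0
    endloop
  endfacet
  facet normal 0.0000 0.0000 -1.0000
    outer loop
      vertex 6.0 16.0 0.0
      vertex 6.0 5.0 0.0
      vertex 0.0 0.0 0.0
    endloop
  endfacet
  facet normal 0.0000 0.0000 -1.0000
    outer loop
      vertex 0.0 16.0 0.0
      vertex 6.0 16.0 0.0
      vertex 0.0 0.0 0.0
    endloop
  endfacet
  facet normal 0.0000 0.0000 1.0000
    outer loop
      vertex 0.0 0.0 14.0
      vertex 29.0 0.0 14.0
      vertex 29.0 5.0 14.0
    endloop
  endfacet
  facet normal 0.0000 0.0000 1.0000
    outer loop
      vertex 0.0 0.0 14.0
      vertex 29.0 5.0 14.0
      vertex 6.0 5.0 14.0
    endloop
  endfacet
  facet normal 0.0000 0.0000 1.0000
    outer loop
      vertex 0.0 0.0 14.0
      vertex 6.0 5.0 14.0
      vertex 6.0 16.0 14.0
    endloop
  endfacet
  facet normal 0.0000 0.0000 1.0000
    outer loop
      vertex 0.0 0.0 14.0
      vertex 6.0 16.0 14.0
      vertex 0.0 16.0 14.0
    endloop
  endfacet
  facet normal 0.0000 -1.0000 0.0000
    outer loop
      vertex 0.0 0.0 0.0
      vertex 29.0 0.0 0.0
      vertex 29.0 0.0 14.0
    endloop
  endfacet
  facet normal 0.0000 -1.0000 0.0000
    outer loop
      vertex 0.0 0.0 0.0
      vertex 29.0 0.0 14.0
      vertex 0.0 0.0 14.0
    endloop
  endfacet
  facet normal 1.0000 0.0000 0.0000
    outer loop
      vertex 29.0 0.0 0.0
      vertex 29.0 5.0 0.0
      vertex 29.0 5.0 14.0
    endloop
  endfacet
  facet normal 1.0000 0.0000 0.0000
    outer loop
      vertex 29.0 0.0 0.0
      vertex 29.0 5.0 14.0
      vertex 29.0 0.0 14.0
    endloop
  endfacet
  facet normal 0.0000 1.0000 0.0000
    outer loop
      vertex 29.0 5.0 0.0
      vertex 6.0 5.0 0.0
      vertex 6.0 5.0 14.0
    endloop
  endfacet
  facet normal 0.0000 1.0000 0.0000
    outer loop
      vertex 29.0 5.0 0.0
      vertex 6.0 5.0 14.0
      vertex 29.0 5.0 14.0
    endloop
  endfacet
  facet normal 1.0000 0.0000 0.0000
    outer loop
      vertex 6.0 5.0 0.0
      vertex 6.0 16.0 0.0
      vertex 6.0 16.0 14.0
    endloop
  endfacet
  facet normal 1.0000 0.0000 0.0000
    outer loop
      vertex 6.0 5.0 0.0
      vertex 6.0 16.0 14.0
      vertex 6.0 5.0 14.0
    endloop
  endfacet
  facet normal 0.0000 1.0000 0.0000
    outer loop
      vertex 6.0 16.0 0.0
      vertex 0.0 16.0 0.0
      vertex 0.0 16.0 14.0
    endloop
  endfacet
  facet normal 0.0000 1.0000 0.0000
    outer loop
      vertex 6.0 16.0 0.0
      vertex 0.0 16.0 14.0
      vertex 6.0 16.0 14.0
    endloop
  endfacet
  facet normal -1.0000 0.0000 0.0000
    outer loop
      vertex 0.0 16.0 0.0
      vertex 0.0 0.0 0.0
      vertex 0.0 0.0 14.0
    endloop
  endfacet
  facet normal -1.0000 0.0000 0.0000
    outer loop
      vertex 0.0 16.0 0.0
      vertex 0.0 0.0 14.0
      vertex 0.0 16.0 14.0
    endloop
  endfacet
endsolid part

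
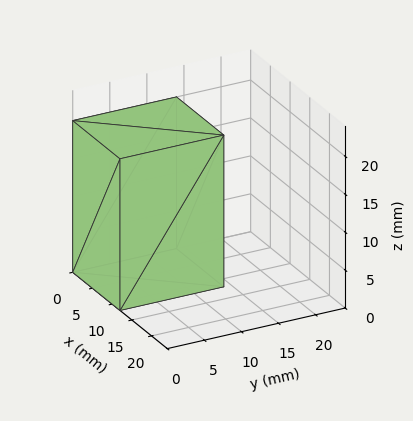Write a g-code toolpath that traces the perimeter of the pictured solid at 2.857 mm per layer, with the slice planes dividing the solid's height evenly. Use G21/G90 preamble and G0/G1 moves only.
Reading the render: the shape is a rectangular box, roughly 12 × 14 mm footprint and 20 mm tall (dimensions read to the nearest mm from the axis ticks). For the g-code, the solid's height is divided into equal slices at the stated Δz and each level perimeter traced with G1 moves after a G0 lift.

; perimeter-only toolpath
G21 ; units = mm
G90 ; absolute positioning
G28 ; home
; layer 1
G0 Z2.857
G0 X0.000 Y0.000
G1 X12.000 Y0.000
G1 X12.000 Y14.000
G1 X0.000 Y14.000
G1 X0.000 Y0.000
; layer 2
G0 Z5.714
G0 X0.000 Y0.000
G1 X12.000 Y0.000
G1 X12.000 Y14.000
G1 X0.000 Y14.000
G1 X0.000 Y0.000
; layer 3
G0 Z8.571
G0 X0.000 Y0.000
G1 X12.000 Y0.000
G1 X12.000 Y14.000
G1 X0.000 Y14.000
G1 X0.000 Y0.000
; layer 4
G0 Z11.429
G0 X0.000 Y0.000
G1 X12.000 Y0.000
G1 X12.000 Y14.000
G1 X0.000 Y14.000
G1 X0.000 Y0.000
; layer 5
G0 Z14.286
G0 X0.000 Y0.000
G1 X12.000 Y0.000
G1 X12.000 Y14.000
G1 X0.000 Y14.000
G1 X0.000 Y0.000
; layer 6
G0 Z17.143
G0 X0.000 Y0.000
G1 X12.000 Y0.000
G1 X12.000 Y14.000
G1 X0.000 Y14.000
G1 X0.000 Y0.000
; layer 7
G0 Z20.000
G0 X0.000 Y0.000
G1 X12.000 Y0.000
G1 X12.000 Y14.000
G1 X0.000 Y14.000
G1 X0.000 Y0.000
M2 ; end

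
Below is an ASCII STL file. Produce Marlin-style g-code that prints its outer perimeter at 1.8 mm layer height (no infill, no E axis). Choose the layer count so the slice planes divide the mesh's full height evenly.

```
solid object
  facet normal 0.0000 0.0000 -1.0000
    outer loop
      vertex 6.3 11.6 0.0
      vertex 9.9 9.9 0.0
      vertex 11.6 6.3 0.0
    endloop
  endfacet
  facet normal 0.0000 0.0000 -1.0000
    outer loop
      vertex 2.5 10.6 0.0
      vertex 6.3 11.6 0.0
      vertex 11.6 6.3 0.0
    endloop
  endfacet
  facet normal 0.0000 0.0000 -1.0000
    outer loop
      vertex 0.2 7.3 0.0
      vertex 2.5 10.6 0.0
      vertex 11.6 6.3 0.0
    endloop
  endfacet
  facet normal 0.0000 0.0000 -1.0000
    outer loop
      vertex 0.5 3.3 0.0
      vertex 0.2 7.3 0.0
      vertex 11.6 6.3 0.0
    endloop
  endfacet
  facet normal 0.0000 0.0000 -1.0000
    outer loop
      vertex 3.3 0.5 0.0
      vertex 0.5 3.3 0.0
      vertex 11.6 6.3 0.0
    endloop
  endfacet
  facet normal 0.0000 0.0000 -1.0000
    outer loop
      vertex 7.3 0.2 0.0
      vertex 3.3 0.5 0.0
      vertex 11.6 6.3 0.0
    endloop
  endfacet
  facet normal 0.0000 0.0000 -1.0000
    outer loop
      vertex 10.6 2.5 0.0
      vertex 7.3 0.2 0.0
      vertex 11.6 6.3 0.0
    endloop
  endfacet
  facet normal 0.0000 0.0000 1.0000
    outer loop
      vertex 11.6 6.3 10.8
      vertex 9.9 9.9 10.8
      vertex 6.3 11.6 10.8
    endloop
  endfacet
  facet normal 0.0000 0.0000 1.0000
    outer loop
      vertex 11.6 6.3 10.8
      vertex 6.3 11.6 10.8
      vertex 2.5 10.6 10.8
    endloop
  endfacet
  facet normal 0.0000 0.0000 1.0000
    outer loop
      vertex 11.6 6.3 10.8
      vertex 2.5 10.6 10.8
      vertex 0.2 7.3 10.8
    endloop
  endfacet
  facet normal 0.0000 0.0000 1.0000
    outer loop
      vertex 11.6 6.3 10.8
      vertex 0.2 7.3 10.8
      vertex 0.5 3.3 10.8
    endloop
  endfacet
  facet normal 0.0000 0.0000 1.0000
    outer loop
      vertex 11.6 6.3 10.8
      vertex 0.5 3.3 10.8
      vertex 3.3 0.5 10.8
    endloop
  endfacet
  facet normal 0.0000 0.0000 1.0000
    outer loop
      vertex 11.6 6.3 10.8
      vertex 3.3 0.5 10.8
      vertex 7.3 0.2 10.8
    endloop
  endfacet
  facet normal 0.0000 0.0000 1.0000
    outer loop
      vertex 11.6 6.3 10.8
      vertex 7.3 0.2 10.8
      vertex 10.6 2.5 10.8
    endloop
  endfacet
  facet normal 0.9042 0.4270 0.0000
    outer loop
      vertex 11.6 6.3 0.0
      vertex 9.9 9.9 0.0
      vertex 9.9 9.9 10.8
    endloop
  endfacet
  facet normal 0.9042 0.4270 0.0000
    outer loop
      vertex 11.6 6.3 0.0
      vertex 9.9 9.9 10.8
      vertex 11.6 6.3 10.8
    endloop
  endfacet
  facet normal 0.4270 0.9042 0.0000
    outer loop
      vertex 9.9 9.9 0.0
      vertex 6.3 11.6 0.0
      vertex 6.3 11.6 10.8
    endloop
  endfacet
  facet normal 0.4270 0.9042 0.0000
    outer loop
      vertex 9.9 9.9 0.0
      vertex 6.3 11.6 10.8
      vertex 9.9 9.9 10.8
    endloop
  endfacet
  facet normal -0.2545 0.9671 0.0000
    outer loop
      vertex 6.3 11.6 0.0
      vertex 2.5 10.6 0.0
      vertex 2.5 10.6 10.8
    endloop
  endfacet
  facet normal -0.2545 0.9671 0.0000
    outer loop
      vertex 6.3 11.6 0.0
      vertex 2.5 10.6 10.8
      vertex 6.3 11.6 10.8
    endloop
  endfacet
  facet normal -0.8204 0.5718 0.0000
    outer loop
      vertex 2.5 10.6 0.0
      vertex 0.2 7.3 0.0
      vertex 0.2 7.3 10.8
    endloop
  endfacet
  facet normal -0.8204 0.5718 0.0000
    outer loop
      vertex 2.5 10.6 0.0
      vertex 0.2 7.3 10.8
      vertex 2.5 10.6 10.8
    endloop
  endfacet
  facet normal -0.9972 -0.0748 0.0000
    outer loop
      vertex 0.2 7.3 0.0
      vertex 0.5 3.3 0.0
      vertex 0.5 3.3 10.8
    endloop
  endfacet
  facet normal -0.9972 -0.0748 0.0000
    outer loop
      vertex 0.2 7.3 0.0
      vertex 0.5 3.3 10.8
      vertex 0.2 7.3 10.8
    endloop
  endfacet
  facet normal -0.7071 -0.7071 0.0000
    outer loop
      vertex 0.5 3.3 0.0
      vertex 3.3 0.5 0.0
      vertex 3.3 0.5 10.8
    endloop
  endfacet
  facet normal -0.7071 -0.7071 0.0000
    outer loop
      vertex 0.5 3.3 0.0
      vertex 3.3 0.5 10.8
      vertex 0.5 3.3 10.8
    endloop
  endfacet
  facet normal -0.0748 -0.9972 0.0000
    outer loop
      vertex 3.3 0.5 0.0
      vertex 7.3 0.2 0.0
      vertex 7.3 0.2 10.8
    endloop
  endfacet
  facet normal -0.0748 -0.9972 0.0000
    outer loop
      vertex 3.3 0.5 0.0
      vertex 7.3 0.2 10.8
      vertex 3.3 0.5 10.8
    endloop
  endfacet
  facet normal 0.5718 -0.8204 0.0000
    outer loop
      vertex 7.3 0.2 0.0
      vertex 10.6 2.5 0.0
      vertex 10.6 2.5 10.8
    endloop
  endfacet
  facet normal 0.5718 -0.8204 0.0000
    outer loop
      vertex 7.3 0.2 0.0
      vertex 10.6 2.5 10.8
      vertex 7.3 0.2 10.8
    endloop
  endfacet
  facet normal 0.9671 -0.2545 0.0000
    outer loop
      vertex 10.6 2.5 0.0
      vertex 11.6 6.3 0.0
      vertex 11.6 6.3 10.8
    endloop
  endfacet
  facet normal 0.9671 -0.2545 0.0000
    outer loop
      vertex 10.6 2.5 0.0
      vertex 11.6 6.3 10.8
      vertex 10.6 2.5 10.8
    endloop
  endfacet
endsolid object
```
; perimeter-only toolpath
G21 ; units = mm
G90 ; absolute positioning
G28 ; home
; layer 1
G0 Z1.8
G0 X11.6 Y6.3
G1 X9.9 Y9.9
G1 X6.3 Y11.6
G1 X2.5 Y10.6
G1 X0.2 Y7.3
G1 X0.5 Y3.3
G1 X3.3 Y0.5
G1 X7.3 Y0.2
G1 X10.6 Y2.5
G1 X11.6 Y6.3
; layer 2
G0 Z3.6
G0 X11.6 Y6.3
G1 X9.9 Y9.9
G1 X6.3 Y11.6
G1 X2.5 Y10.6
G1 X0.2 Y7.3
G1 X0.5 Y3.3
G1 X3.3 Y0.5
G1 X7.3 Y0.2
G1 X10.6 Y2.5
G1 X11.6 Y6.3
; layer 3
G0 Z5.4
G0 X11.6 Y6.3
G1 X9.9 Y9.9
G1 X6.3 Y11.6
G1 X2.5 Y10.6
G1 X0.2 Y7.3
G1 X0.5 Y3.3
G1 X3.3 Y0.5
G1 X7.3 Y0.2
G1 X10.6 Y2.5
G1 X11.6 Y6.3
; layer 4
G0 Z7.2
G0 X11.6 Y6.3
G1 X9.9 Y9.9
G1 X6.3 Y11.6
G1 X2.5 Y10.6
G1 X0.2 Y7.3
G1 X0.5 Y3.3
G1 X3.3 Y0.5
G1 X7.3 Y0.2
G1 X10.6 Y2.5
G1 X11.6 Y6.3
; layer 5
G0 Z9.0
G0 X11.6 Y6.3
G1 X9.9 Y9.9
G1 X6.3 Y11.6
G1 X2.5 Y10.6
G1 X0.2 Y7.3
G1 X0.5 Y3.3
G1 X3.3 Y0.5
G1 X7.3 Y0.2
G1 X10.6 Y2.5
G1 X11.6 Y6.3
; layer 6
G0 Z10.8
G0 X11.6 Y6.3
G1 X9.9 Y9.9
G1 X6.3 Y11.6
G1 X2.5 Y10.6
G1 X0.2 Y7.3
G1 X0.5 Y3.3
G1 X3.3 Y0.5
G1 X7.3 Y0.2
G1 X10.6 Y2.5
G1 X11.6 Y6.3
M2 ; end

The solid is a regular 9-sided prism (a cylinder approximated with 9 flat sides), circumscribed radius ≈ 5.8 mm, height ≈ 10.8 mm. Slicing at Δz = 1.8 mm — 6 equal slices spanning the solid's height, so layer i sits at z = i·h/6 — gives 6 non-empty perimeters. Each is a 9-segment closed polygon; G0 lifts to the layer z and rapids to the start vertex, then G1 traces the edges.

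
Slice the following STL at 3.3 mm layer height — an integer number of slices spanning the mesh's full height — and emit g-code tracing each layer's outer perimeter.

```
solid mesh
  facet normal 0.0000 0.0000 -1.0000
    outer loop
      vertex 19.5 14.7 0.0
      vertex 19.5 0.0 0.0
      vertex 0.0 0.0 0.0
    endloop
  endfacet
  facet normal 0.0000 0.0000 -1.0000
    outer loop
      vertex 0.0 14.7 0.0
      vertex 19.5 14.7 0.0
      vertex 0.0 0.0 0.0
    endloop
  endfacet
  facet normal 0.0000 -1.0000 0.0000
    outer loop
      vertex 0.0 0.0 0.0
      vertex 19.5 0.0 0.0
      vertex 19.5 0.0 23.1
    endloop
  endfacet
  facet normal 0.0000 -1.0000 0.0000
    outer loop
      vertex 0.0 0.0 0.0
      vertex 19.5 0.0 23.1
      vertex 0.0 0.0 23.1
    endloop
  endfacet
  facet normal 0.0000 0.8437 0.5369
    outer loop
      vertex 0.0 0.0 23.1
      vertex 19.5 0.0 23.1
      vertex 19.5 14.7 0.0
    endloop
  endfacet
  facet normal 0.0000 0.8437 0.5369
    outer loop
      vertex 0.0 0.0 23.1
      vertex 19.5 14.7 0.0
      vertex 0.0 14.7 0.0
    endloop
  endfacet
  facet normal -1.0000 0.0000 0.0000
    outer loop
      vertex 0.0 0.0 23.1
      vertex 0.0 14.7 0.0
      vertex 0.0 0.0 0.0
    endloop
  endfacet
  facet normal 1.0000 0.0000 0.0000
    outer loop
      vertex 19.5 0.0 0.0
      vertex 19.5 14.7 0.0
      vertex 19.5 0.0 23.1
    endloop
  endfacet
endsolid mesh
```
; perimeter-only toolpath
G21 ; units = mm
G90 ; absolute positioning
G28 ; home
; layer 1
G0 Z3.3
G0 X0.0 Y0.0
G1 X19.5 Y0.0
G1 X19.5 Y12.6
G1 X0.0 Y12.6
G1 X0.0 Y0.0
; layer 2
G0 Z6.6
G0 X0.0 Y0.0
G1 X19.5 Y0.0
G1 X19.5 Y10.5
G1 X0.0 Y10.5
G1 X0.0 Y0.0
; layer 3
G0 Z9.9
G0 X0.0 Y0.0
G1 X19.5 Y0.0
G1 X19.5 Y8.4
G1 X0.0 Y8.4
G1 X0.0 Y0.0
; layer 4
G0 Z13.2
G0 X0.0 Y0.0
G1 X19.5 Y0.0
G1 X19.5 Y6.3
G1 X0.0 Y6.3
G1 X0.0 Y0.0
; layer 5
G0 Z16.5
G0 X0.0 Y0.0
G1 X19.5 Y0.0
G1 X19.5 Y4.2
G1 X0.0 Y4.2
G1 X0.0 Y0.0
; layer 6
G0 Z19.8
G0 X0.0 Y0.0
G1 X19.5 Y0.0
G1 X19.5 Y2.1
G1 X0.0 Y2.1
G1 X0.0 Y0.0
M2 ; end

The solid is a wedge (ramp): 19.5 × 14.7 mm base, rising to 23.1 mm along the y=0 edge and sloping linearly to z=0 at y=14.7. Slicing at Δz = 3.3 mm — 7 equal slices spanning the solid's height, so layer i sits at z = i·h/7 — gives 6 non-empty perimeters. Each is a 4-segment closed polygon; G0 lifts to the layer z and rapids to the start vertex, then G1 traces the edges. The cross-section shrinks linearly with z (the slice at the apex is degenerate and omitted).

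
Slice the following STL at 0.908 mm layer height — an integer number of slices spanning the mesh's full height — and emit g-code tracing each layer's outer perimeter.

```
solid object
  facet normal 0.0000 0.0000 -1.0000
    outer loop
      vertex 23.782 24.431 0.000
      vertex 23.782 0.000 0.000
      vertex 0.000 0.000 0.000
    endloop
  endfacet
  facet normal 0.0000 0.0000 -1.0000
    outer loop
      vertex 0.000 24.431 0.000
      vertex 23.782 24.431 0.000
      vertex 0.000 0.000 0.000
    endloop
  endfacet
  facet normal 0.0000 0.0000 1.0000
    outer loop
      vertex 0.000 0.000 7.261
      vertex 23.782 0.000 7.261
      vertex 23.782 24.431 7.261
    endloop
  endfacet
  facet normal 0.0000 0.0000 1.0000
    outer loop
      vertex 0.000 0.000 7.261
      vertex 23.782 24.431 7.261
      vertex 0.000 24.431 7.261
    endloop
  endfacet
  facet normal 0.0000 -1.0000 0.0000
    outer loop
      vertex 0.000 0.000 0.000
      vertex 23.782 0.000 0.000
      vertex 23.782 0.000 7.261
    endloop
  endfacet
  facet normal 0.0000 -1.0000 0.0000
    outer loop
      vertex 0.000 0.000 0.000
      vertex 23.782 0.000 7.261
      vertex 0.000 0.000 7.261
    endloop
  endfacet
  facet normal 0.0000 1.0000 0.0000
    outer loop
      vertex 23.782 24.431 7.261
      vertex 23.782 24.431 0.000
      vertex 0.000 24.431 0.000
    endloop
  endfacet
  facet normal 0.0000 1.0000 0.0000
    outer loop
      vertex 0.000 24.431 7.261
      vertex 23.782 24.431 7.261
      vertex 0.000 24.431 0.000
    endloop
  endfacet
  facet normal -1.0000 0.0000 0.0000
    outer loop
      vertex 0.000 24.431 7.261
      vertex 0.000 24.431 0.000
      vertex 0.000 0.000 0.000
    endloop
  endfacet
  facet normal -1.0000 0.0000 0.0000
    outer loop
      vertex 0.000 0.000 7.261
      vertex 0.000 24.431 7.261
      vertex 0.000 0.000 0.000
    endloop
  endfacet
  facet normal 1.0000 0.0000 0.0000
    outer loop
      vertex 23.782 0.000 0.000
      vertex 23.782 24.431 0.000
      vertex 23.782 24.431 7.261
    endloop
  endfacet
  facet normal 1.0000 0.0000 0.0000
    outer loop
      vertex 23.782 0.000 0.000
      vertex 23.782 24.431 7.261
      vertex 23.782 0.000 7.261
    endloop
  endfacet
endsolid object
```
; perimeter-only toolpath
G21 ; units = mm
G90 ; absolute positioning
G28 ; home
; layer 1
G0 Z0.908
G0 X0.000 Y0.000
G1 X23.782 Y0.000
G1 X23.782 Y24.431
G1 X0.000 Y24.431
G1 X0.000 Y0.000
; layer 2
G0 Z1.815
G0 X0.000 Y0.000
G1 X23.782 Y0.000
G1 X23.782 Y24.431
G1 X0.000 Y24.431
G1 X0.000 Y0.000
; layer 3
G0 Z2.723
G0 X0.000 Y0.000
G1 X23.782 Y0.000
G1 X23.782 Y24.431
G1 X0.000 Y24.431
G1 X0.000 Y0.000
; layer 4
G0 Z3.631
G0 X0.000 Y0.000
G1 X23.782 Y0.000
G1 X23.782 Y24.431
G1 X0.000 Y24.431
G1 X0.000 Y0.000
; layer 5
G0 Z4.538
G0 X0.000 Y0.000
G1 X23.782 Y0.000
G1 X23.782 Y24.431
G1 X0.000 Y24.431
G1 X0.000 Y0.000
; layer 6
G0 Z5.446
G0 X0.000 Y0.000
G1 X23.782 Y0.000
G1 X23.782 Y24.431
G1 X0.000 Y24.431
G1 X0.000 Y0.000
; layer 7
G0 Z6.353
G0 X0.000 Y0.000
G1 X23.782 Y0.000
G1 X23.782 Y24.431
G1 X0.000 Y24.431
G1 X0.000 Y0.000
; layer 8
G0 Z7.261
G0 X0.000 Y0.000
G1 X23.782 Y0.000
G1 X23.782 Y24.431
G1 X0.000 Y24.431
G1 X0.000 Y0.000
M2 ; end

The solid is a rectangular box, roughly 23.8 × 24.4 mm footprint and 7.26 mm tall. Slicing at Δz = 0.908 mm — 8 equal slices spanning the solid's height, so layer i sits at z = i·h/8 — gives 8 non-empty perimeters. Each is a 4-segment closed polygon; G0 lifts to the layer z and rapids to the start vertex, then G1 traces the edges.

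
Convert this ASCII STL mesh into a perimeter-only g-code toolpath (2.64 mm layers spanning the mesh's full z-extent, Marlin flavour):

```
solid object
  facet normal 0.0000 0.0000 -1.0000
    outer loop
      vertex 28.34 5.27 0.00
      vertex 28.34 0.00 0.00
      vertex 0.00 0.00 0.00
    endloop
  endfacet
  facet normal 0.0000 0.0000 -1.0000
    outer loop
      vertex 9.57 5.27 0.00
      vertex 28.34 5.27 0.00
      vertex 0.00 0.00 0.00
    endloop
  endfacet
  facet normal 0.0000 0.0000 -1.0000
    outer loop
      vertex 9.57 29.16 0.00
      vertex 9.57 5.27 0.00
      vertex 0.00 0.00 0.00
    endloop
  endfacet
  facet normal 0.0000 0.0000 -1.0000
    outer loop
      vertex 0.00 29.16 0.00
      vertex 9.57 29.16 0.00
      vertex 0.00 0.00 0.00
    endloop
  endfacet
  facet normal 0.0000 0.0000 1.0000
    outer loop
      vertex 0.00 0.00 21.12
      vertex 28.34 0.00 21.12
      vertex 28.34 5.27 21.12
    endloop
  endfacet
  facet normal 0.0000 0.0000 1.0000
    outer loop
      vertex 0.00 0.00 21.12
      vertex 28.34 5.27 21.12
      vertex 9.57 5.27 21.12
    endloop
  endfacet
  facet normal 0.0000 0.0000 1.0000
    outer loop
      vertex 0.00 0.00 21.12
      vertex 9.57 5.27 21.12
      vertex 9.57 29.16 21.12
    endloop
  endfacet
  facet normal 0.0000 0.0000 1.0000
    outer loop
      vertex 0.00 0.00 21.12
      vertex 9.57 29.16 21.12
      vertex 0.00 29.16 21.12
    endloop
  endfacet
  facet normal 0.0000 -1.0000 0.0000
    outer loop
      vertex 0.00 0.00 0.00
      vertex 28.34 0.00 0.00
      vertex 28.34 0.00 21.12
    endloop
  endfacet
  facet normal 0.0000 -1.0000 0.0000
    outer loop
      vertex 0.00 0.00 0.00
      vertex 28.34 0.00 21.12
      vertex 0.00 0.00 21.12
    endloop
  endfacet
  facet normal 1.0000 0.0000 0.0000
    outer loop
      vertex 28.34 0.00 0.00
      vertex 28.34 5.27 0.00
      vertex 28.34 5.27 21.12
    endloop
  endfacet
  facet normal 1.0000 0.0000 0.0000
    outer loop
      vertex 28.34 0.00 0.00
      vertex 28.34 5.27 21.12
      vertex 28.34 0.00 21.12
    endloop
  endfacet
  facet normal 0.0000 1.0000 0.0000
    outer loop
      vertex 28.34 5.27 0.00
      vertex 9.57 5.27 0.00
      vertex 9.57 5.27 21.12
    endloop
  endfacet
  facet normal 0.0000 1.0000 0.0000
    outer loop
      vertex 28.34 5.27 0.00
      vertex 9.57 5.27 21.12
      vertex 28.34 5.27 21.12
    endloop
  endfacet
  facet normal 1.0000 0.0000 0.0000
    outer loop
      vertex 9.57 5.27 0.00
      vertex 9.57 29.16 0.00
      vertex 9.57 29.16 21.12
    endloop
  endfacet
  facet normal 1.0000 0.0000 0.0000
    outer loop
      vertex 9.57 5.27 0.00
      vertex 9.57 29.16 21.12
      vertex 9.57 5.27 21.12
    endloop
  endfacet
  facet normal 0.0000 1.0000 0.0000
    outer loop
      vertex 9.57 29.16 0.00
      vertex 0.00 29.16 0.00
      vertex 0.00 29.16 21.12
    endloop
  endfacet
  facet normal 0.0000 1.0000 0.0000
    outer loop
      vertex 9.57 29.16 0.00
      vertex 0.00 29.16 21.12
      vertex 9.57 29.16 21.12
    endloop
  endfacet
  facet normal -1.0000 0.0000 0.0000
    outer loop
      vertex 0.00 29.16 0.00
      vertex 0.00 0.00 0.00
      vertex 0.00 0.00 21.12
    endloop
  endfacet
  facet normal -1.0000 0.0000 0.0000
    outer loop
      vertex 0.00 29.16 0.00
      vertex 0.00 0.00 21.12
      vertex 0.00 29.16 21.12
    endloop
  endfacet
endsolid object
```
; perimeter-only toolpath
G21 ; units = mm
G90 ; absolute positioning
G28 ; home
; layer 1
G0 Z2.64
G0 X0.00 Y0.00
G1 X28.34 Y0.00
G1 X28.34 Y5.27
G1 X9.57 Y5.27
G1 X9.57 Y29.16
G1 X0.00 Y29.16
G1 X0.00 Y0.00
; layer 2
G0 Z5.28
G0 X0.00 Y0.00
G1 X28.34 Y0.00
G1 X28.34 Y5.27
G1 X9.57 Y5.27
G1 X9.57 Y29.16
G1 X0.00 Y29.16
G1 X0.00 Y0.00
; layer 3
G0 Z7.92
G0 X0.00 Y0.00
G1 X28.34 Y0.00
G1 X28.34 Y5.27
G1 X9.57 Y5.27
G1 X9.57 Y29.16
G1 X0.00 Y29.16
G1 X0.00 Y0.00
; layer 4
G0 Z10.56
G0 X0.00 Y0.00
G1 X28.34 Y0.00
G1 X28.34 Y5.27
G1 X9.57 Y5.27
G1 X9.57 Y29.16
G1 X0.00 Y29.16
G1 X0.00 Y0.00
; layer 5
G0 Z13.20
G0 X0.00 Y0.00
G1 X28.34 Y0.00
G1 X28.34 Y5.27
G1 X9.57 Y5.27
G1 X9.57 Y29.16
G1 X0.00 Y29.16
G1 X0.00 Y0.00
; layer 6
G0 Z15.84
G0 X0.00 Y0.00
G1 X28.34 Y0.00
G1 X28.34 Y5.27
G1 X9.57 Y5.27
G1 X9.57 Y29.16
G1 X0.00 Y29.16
G1 X0.00 Y0.00
; layer 7
G0 Z18.48
G0 X0.00 Y0.00
G1 X28.34 Y0.00
G1 X28.34 Y5.27
G1 X9.57 Y5.27
G1 X9.57 Y29.16
G1 X0.00 Y29.16
G1 X0.00 Y0.00
; layer 8
G0 Z21.12
G0 X0.00 Y0.00
G1 X28.34 Y0.00
G1 X28.34 Y5.27
G1 X9.57 Y5.27
G1 X9.57 Y29.16
G1 X0.00 Y29.16
G1 X0.00 Y0.00
M2 ; end

The solid is an L-shaped prism: outer 28.3 × 29.2 mm, arm thicknesses ≈ 5.27 mm (horizontal) and 9.57 mm (vertical), extruded 21.1 mm in z. Slicing at Δz = 2.64 mm — 8 equal slices spanning the solid's height, so layer i sits at z = i·h/8 — gives 8 non-empty perimeters. Each is a 6-segment closed polygon; G0 lifts to the layer z and rapids to the start vertex, then G1 traces the edges.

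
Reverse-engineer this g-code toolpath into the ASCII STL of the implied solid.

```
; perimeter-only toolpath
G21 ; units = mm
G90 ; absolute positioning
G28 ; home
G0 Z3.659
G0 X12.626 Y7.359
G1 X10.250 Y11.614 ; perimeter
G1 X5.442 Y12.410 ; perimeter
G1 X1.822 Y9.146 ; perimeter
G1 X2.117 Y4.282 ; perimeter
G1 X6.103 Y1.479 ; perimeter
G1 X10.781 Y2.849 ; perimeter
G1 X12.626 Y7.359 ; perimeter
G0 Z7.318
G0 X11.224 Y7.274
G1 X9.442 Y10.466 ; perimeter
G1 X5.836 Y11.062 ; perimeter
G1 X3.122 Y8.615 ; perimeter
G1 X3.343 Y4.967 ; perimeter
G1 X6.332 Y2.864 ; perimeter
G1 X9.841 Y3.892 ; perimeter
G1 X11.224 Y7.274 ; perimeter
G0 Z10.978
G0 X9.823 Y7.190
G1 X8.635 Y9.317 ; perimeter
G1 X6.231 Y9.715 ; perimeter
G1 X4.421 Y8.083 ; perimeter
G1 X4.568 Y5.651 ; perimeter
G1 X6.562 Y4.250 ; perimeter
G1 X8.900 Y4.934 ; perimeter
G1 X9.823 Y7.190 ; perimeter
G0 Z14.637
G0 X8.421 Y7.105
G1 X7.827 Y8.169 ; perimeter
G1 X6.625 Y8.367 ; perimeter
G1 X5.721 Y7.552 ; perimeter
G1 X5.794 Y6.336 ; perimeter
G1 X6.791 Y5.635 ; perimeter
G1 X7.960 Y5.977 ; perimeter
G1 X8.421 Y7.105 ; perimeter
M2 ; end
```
solid part
  facet normal 0.0000 0.0000 -1.0000
    outer loop
      vertex 5.047 13.757 0.000
      vertex 11.057 12.763 0.000
      vertex 14.027 7.444 0.000
    endloop
  endfacet
  facet normal 0.0000 0.0000 -1.0000
    outer loop
      vertex 0.523 9.678 0.000
      vertex 5.047 13.757 0.000
      vertex 14.027 7.444 0.000
    endloop
  endfacet
  facet normal 0.0000 0.0000 -1.0000
    outer loop
      vertex 0.891 3.598 0.000
      vertex 0.523 9.678 0.000
      vertex 14.027 7.444 0.000
    endloop
  endfacet
  facet normal 0.0000 0.0000 -1.0000
    outer loop
      vertex 5.874 0.094 0.000
      vertex 0.891 3.598 0.000
      vertex 14.027 7.444 0.000
    endloop
  endfacet
  facet normal 0.0000 0.0000 -1.0000
    outer loop
      vertex 11.721 1.806 0.000
      vertex 5.874 0.094 0.000
      vertex 14.027 7.444 0.000
    endloop
  endfacet
  facet normal 0.8252 0.4608 0.3267
    outer loop
      vertex 14.027 7.444 0.000
      vertex 11.057 12.763 0.000
      vertex 7.020 7.020 18.296
    endloop
  endfacet
  facet normal 0.1542 0.9325 0.3267
    outer loop
      vertex 11.057 12.763 0.000
      vertex 5.047 13.757 0.000
      vertex 7.020 7.020 18.296
    endloop
  endfacet
  facet normal -0.6329 0.7019 0.3267
    outer loop
      vertex 5.047 13.757 0.000
      vertex 0.523 9.678 0.000
      vertex 7.020 7.020 18.296
    endloop
  endfacet
  facet normal -0.9434 -0.0571 0.3267
    outer loop
      vertex 0.523 9.678 0.000
      vertex 0.891 3.598 0.000
      vertex 7.020 7.020 18.296
    endloop
  endfacet
  facet normal -0.5436 -0.7731 0.3267
    outer loop
      vertex 0.891 3.598 0.000
      vertex 5.874 0.094 0.000
      vertex 7.020 7.020 18.296
    endloop
  endfacet
  facet normal 0.2656 -0.9070 0.3267
    outer loop
      vertex 5.874 0.094 0.000
      vertex 11.721 1.806 0.000
      vertex 7.020 7.020 18.296
    endloop
  endfacet
  facet normal 0.8748 -0.3578 0.3267
    outer loop
      vertex 11.721 1.806 0.000
      vertex 14.027 7.444 0.000
      vertex 7.020 7.020 18.296
    endloop
  endfacet
endsolid part

The G0 Z moves step by Δz≈3.659 mm. The G1 loops shrink linearly with z, so the solid tapers from its base footprint up to z≈18.3. Closing with a flat bottom cap and the tapered top and triangulating gives 12 facets — a regular 7-sided pyramid, base circumscribed radius ≈ 7.02 mm, apex at z ≈ 18.3 mm.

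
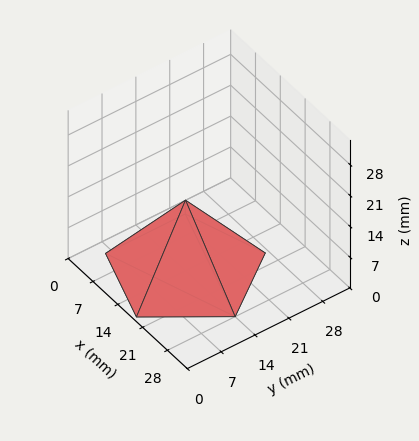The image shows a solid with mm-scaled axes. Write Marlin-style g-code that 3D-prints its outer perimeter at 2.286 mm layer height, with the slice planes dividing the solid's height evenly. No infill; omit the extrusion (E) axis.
Reading the render: the shape is a regular 5-sided pyramid, base circumscribed radius ≈ 14 mm, apex at z ≈ 16 mm (dimensions read to the nearest mm from the axis ticks). For the g-code, the solid's height is divided into equal slices at the stated Δz and each level perimeter traced with G1 moves after a G0 lift.

; perimeter-only toolpath
G21 ; units = mm
G90 ; absolute positioning
G28 ; home
; layer 1
G0 Z2.286
G0 X26.000 Y14.000
G1 X17.708 Y25.413
G1 X4.292 Y21.053
G1 X4.292 Y6.947
G1 X17.708 Y2.587
G1 X26.000 Y14.000
; layer 2
G0 Z4.571
G0 X24.000 Y14.000
G1 X17.090 Y23.511
G1 X5.910 Y19.878
G1 X5.910 Y8.122
G1 X17.090 Y4.489
G1 X24.000 Y14.000
; layer 3
G0 Z6.857
G0 X22.000 Y14.000
G1 X16.472 Y21.609
G1 X7.528 Y18.702
G1 X7.528 Y9.298
G1 X16.472 Y6.391
G1 X22.000 Y14.000
; layer 4
G0 Z9.143
G0 X20.000 Y14.000
G1 X15.854 Y19.706
G1 X9.146 Y17.527
G1 X9.146 Y10.473
G1 X15.854 Y8.294
G1 X20.000 Y14.000
; layer 5
G0 Z11.429
G0 X18.000 Y14.000
G1 X15.236 Y17.804
G1 X10.764 Y16.351
G1 X10.764 Y11.649
G1 X15.236 Y10.196
G1 X18.000 Y14.000
; layer 6
G0 Z13.714
G0 X16.000 Y14.000
G1 X14.618 Y15.902
G1 X12.382 Y15.176
G1 X12.382 Y12.824
G1 X14.618 Y12.098
G1 X16.000 Y14.000
M2 ; end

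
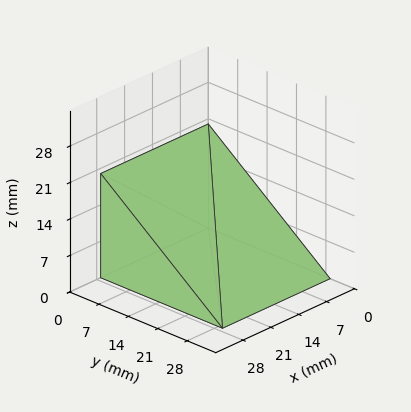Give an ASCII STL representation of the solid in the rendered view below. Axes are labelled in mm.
Reading the render: the shape is a wedge (ramp): 27 × 29 mm base, rising to 20 mm along the y=0 edge and sloping linearly to z=0 at y=29 (dimensions read to the nearest mm from the axis ticks). For the STL, each face is triangulated and given an outward normal.

solid part
  facet normal 0.0000 0.0000 -1.0000
    outer loop
      vertex 27.00 29.00 0.00
      vertex 27.00 0.00 0.00
      vertex 0.00 0.00 0.00
    endloop
  endfacet
  facet normal 0.0000 0.0000 -1.0000
    outer loop
      vertex 0.00 29.00 0.00
      vertex 27.00 29.00 0.00
      vertex 0.00 0.00 0.00
    endloop
  endfacet
  facet normal 0.0000 -1.0000 0.0000
    outer loop
      vertex 0.00 0.00 0.00
      vertex 27.00 0.00 0.00
      vertex 27.00 0.00 20.00
    endloop
  endfacet
  facet normal 0.0000 -1.0000 0.0000
    outer loop
      vertex 0.00 0.00 0.00
      vertex 27.00 0.00 20.00
      vertex 0.00 0.00 20.00
    endloop
  endfacet
  facet normal 0.0000 0.5677 0.8232
    outer loop
      vertex 0.00 0.00 20.00
      vertex 27.00 0.00 20.00
      vertex 27.00 29.00 0.00
    endloop
  endfacet
  facet normal 0.0000 0.5677 0.8232
    outer loop
      vertex 0.00 0.00 20.00
      vertex 27.00 29.00 0.00
      vertex 0.00 29.00 0.00
    endloop
  endfacet
  facet normal -1.0000 0.0000 0.0000
    outer loop
      vertex 0.00 0.00 20.00
      vertex 0.00 29.00 0.00
      vertex 0.00 0.00 0.00
    endloop
  endfacet
  facet normal 1.0000 0.0000 0.0000
    outer loop
      vertex 27.00 0.00 0.00
      vertex 27.00 29.00 0.00
      vertex 27.00 0.00 20.00
    endloop
  endfacet
endsolid part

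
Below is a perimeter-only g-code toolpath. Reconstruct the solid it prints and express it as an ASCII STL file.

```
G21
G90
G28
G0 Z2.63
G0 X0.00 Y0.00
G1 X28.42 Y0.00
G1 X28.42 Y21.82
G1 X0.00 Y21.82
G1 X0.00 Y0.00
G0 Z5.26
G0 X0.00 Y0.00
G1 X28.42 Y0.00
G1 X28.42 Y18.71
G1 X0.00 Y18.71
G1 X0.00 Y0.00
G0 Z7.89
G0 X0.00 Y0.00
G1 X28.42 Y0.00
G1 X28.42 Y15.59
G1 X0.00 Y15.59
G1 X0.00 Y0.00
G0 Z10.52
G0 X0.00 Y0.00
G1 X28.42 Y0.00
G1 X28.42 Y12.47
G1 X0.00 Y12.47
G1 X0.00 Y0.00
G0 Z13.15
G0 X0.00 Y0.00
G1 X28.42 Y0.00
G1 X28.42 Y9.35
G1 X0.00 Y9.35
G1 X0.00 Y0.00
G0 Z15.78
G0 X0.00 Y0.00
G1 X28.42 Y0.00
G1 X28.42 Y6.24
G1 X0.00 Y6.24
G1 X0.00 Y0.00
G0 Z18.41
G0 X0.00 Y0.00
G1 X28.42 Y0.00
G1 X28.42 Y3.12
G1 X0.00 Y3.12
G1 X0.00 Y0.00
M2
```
solid part
  facet normal 0.0000 0.0000 -1.0000
    outer loop
      vertex 28.42 24.94 0.00
      vertex 28.42 0.00 0.00
      vertex 0.00 0.00 0.00
    endloop
  endfacet
  facet normal 0.0000 0.0000 -1.0000
    outer loop
      vertex 0.00 24.94 0.00
      vertex 28.42 24.94 0.00
      vertex 0.00 0.00 0.00
    endloop
  endfacet
  facet normal 0.0000 -1.0000 0.0000
    outer loop
      vertex 0.00 0.00 0.00
      vertex 28.42 0.00 0.00
      vertex 28.42 0.00 21.04
    endloop
  endfacet
  facet normal 0.0000 -1.0000 0.0000
    outer loop
      vertex 0.00 0.00 0.00
      vertex 28.42 0.00 21.04
      vertex 0.00 0.00 21.04
    endloop
  endfacet
  facet normal 0.0000 0.6448 0.7643
    outer loop
      vertex 0.00 0.00 21.04
      vertex 28.42 0.00 21.04
      vertex 28.42 24.94 0.00
    endloop
  endfacet
  facet normal 0.0000 0.6448 0.7643
    outer loop
      vertex 0.00 0.00 21.04
      vertex 28.42 24.94 0.00
      vertex 0.00 24.94 0.00
    endloop
  endfacet
  facet normal -1.0000 0.0000 0.0000
    outer loop
      vertex 0.00 0.00 21.04
      vertex 0.00 24.94 0.00
      vertex 0.00 0.00 0.00
    endloop
  endfacet
  facet normal 1.0000 0.0000 0.0000
    outer loop
      vertex 28.42 0.00 0.00
      vertex 28.42 24.94 0.00
      vertex 28.42 0.00 21.04
    endloop
  endfacet
endsolid part

The G0 Z moves step by Δz≈2.63 mm. The G1 loops shrink linearly with z, so the solid tapers from its base footprint up to z≈21. Closing with a flat bottom cap and the tapered top and triangulating gives 8 facets — a wedge (ramp): 28.4 × 24.9 mm base, rising to 21 mm along the y=0 edge and sloping linearly to z=0 at y=24.9.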